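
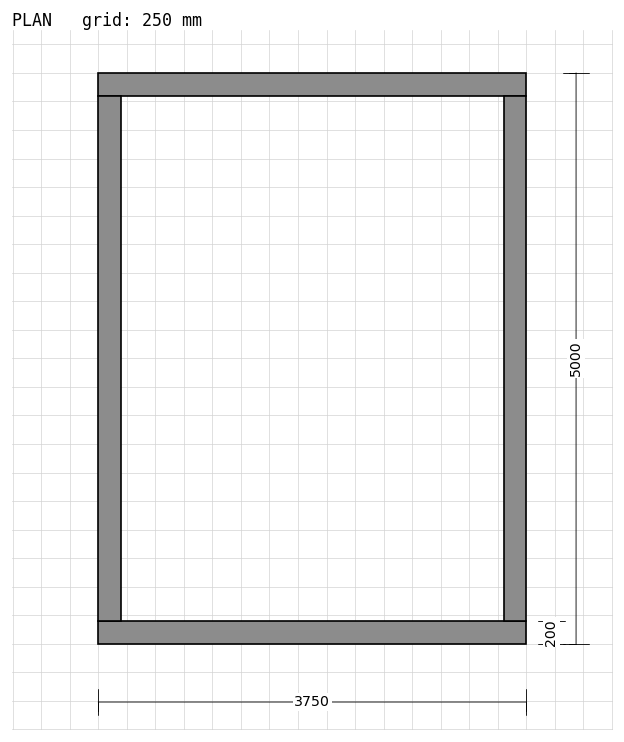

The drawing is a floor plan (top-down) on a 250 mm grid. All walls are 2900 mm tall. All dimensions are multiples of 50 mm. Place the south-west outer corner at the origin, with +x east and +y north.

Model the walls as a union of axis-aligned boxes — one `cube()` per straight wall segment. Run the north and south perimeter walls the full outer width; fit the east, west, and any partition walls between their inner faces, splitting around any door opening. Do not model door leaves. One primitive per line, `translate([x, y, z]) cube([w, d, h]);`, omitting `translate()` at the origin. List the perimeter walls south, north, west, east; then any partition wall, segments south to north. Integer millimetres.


cube([3750, 200, 2900]);
translate([0, 4800, 0]) cube([3750, 200, 2900]);
translate([0, 200, 0]) cube([200, 4600, 2900]);
translate([3550, 200, 0]) cube([200, 4600, 2900]);


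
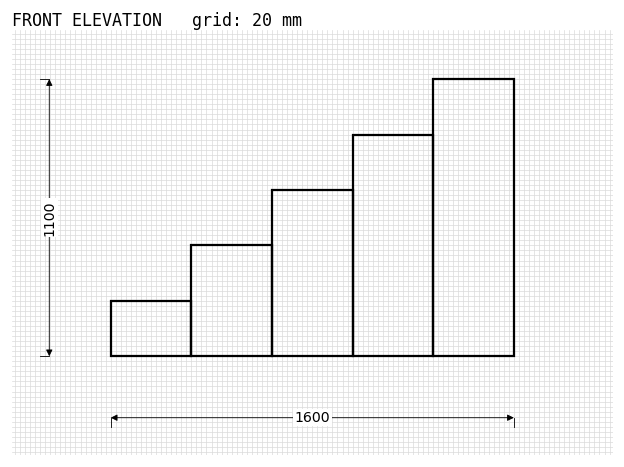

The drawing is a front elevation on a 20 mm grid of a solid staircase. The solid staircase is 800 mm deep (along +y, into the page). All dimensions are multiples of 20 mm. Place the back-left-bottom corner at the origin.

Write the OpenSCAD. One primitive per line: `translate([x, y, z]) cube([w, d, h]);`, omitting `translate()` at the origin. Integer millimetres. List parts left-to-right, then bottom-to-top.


cube([320, 800, 220]);
translate([320, 0, 0]) cube([320, 800, 440]);
translate([640, 0, 0]) cube([320, 800, 660]);
translate([960, 0, 0]) cube([320, 800, 880]);
translate([1280, 0, 0]) cube([320, 800, 1100]);


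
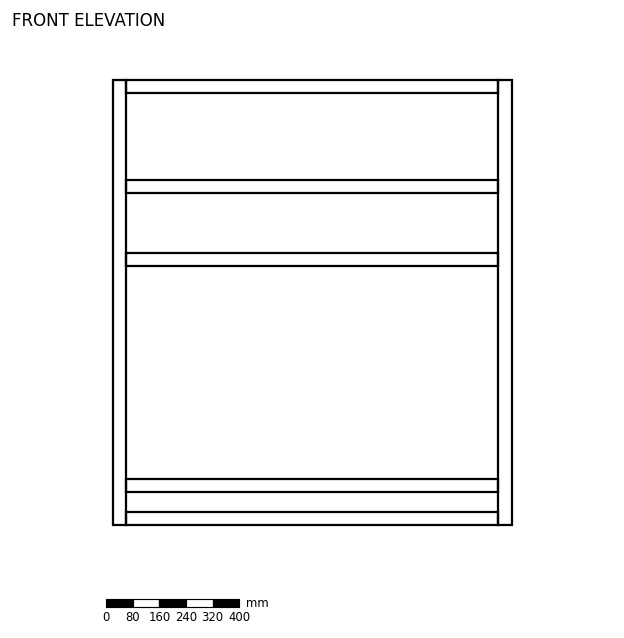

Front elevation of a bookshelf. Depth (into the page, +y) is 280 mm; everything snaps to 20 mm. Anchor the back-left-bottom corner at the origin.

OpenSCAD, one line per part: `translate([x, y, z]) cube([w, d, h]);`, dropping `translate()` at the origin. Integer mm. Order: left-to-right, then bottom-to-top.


cube([40, 280, 1340]);
translate([40, 0, 0]) cube([1120, 280, 40]);
translate([40, 0, 100]) cube([1120, 280, 40]);
translate([40, 0, 780]) cube([1120, 280, 40]);
translate([40, 0, 1000]) cube([1120, 280, 40]);
translate([40, 0, 1300]) cube([1120, 280, 40]);
translate([1160, 0, 0]) cube([40, 280, 1340]);


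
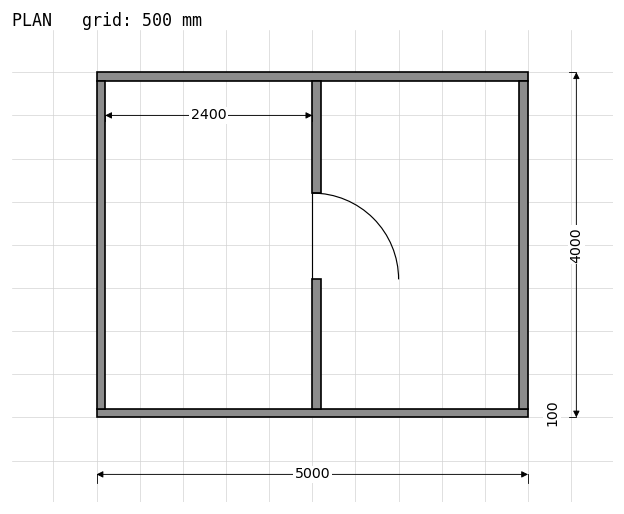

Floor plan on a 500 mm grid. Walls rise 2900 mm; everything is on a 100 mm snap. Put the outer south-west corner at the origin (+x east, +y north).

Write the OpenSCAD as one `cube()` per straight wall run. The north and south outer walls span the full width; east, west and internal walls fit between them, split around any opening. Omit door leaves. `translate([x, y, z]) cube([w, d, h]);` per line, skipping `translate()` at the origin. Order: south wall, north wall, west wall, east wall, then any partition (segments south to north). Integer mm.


cube([5000, 100, 2900]);
translate([0, 3900, 0]) cube([5000, 100, 2900]);
translate([0, 100, 0]) cube([100, 3800, 2900]);
translate([4900, 100, 0]) cube([100, 3800, 2900]);
translate([2500, 100, 0]) cube([100, 1500, 2900]);
translate([2500, 2600, 0]) cube([100, 1300, 2900]);


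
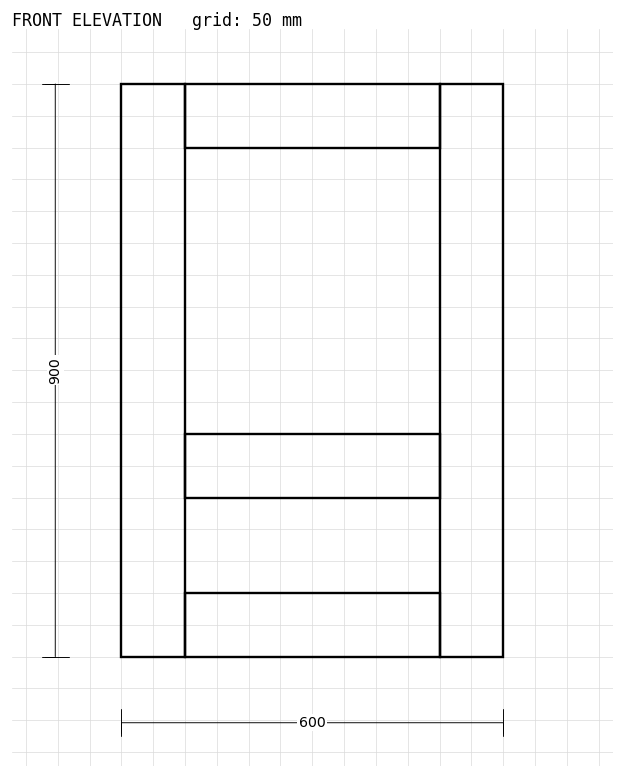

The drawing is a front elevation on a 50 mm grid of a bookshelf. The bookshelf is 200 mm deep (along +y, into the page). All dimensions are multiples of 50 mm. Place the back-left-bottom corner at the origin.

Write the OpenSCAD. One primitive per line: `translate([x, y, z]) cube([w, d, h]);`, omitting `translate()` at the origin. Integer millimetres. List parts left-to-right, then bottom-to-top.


cube([100, 200, 900]);
translate([100, 0, 0]) cube([400, 200, 100]);
translate([100, 0, 250]) cube([400, 200, 100]);
translate([100, 0, 800]) cube([400, 200, 100]);
translate([500, 0, 0]) cube([100, 200, 900]);


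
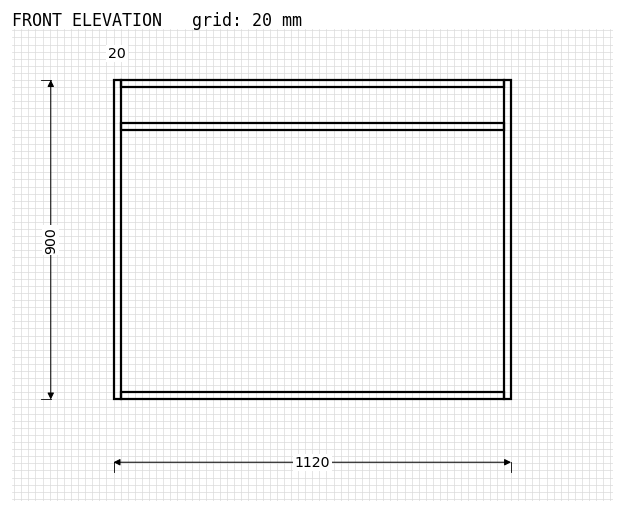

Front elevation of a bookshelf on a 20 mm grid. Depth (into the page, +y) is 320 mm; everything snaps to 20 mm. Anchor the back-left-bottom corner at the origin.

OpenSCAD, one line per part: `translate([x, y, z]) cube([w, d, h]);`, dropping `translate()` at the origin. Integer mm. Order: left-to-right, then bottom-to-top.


cube([20, 320, 900]);
translate([20, 0, 0]) cube([1080, 320, 20]);
translate([20, 0, 760]) cube([1080, 320, 20]);
translate([20, 0, 880]) cube([1080, 320, 20]);
translate([1100, 0, 0]) cube([20, 320, 900]);


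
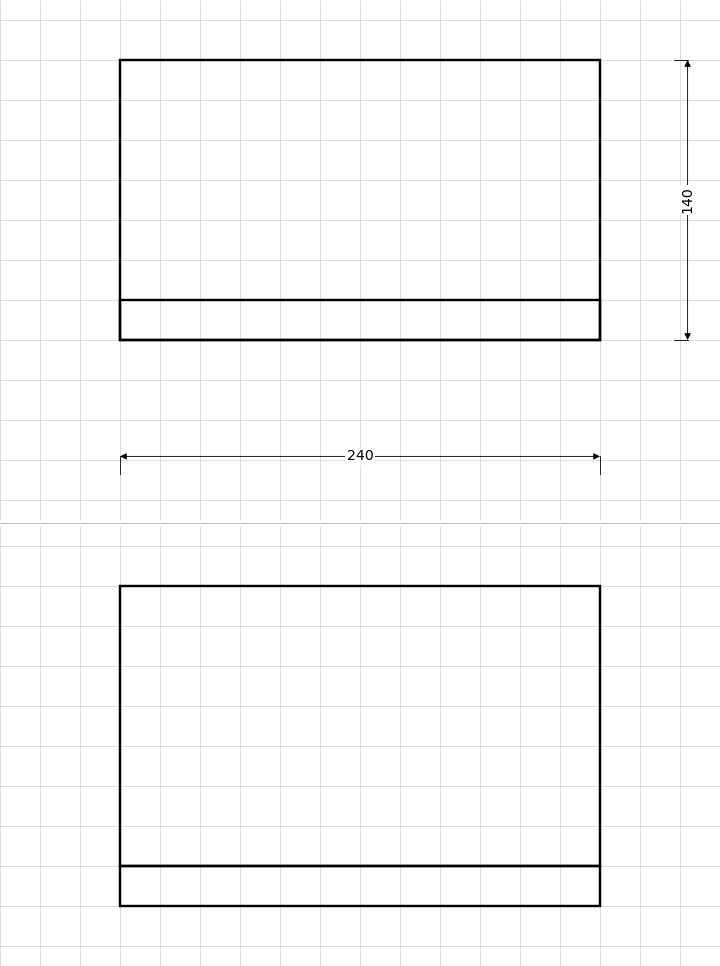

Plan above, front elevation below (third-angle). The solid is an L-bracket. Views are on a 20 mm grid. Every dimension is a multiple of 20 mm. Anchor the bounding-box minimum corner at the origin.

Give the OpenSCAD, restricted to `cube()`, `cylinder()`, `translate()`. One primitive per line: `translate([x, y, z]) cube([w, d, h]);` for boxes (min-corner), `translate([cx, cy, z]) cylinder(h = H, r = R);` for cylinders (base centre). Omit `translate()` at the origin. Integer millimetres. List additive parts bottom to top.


cube([240, 140, 20]);
translate([0, 0, 20]) cube([240, 20, 140]);


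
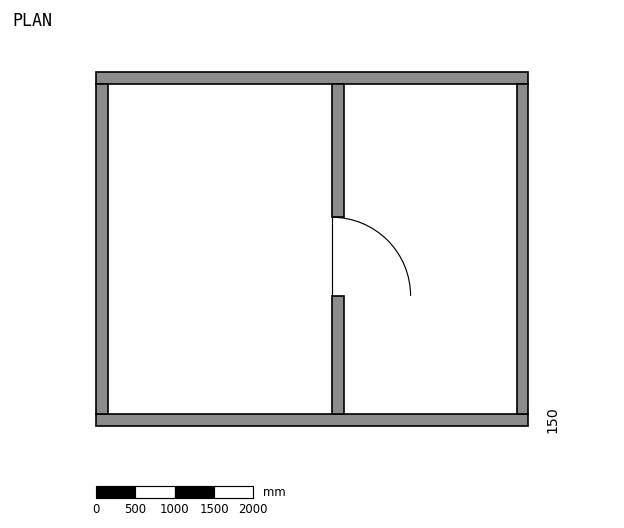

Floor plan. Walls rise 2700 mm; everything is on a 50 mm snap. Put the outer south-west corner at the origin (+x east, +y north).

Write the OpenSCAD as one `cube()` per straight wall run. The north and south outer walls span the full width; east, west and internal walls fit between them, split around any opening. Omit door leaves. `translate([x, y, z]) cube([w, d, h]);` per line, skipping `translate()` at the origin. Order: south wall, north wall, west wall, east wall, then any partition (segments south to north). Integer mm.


cube([5500, 150, 2700]);
translate([0, 4350, 0]) cube([5500, 150, 2700]);
translate([0, 150, 0]) cube([150, 4200, 2700]);
translate([5350, 150, 0]) cube([150, 4200, 2700]);
translate([3000, 150, 0]) cube([150, 1500, 2700]);
translate([3000, 2650, 0]) cube([150, 1700, 2700]);


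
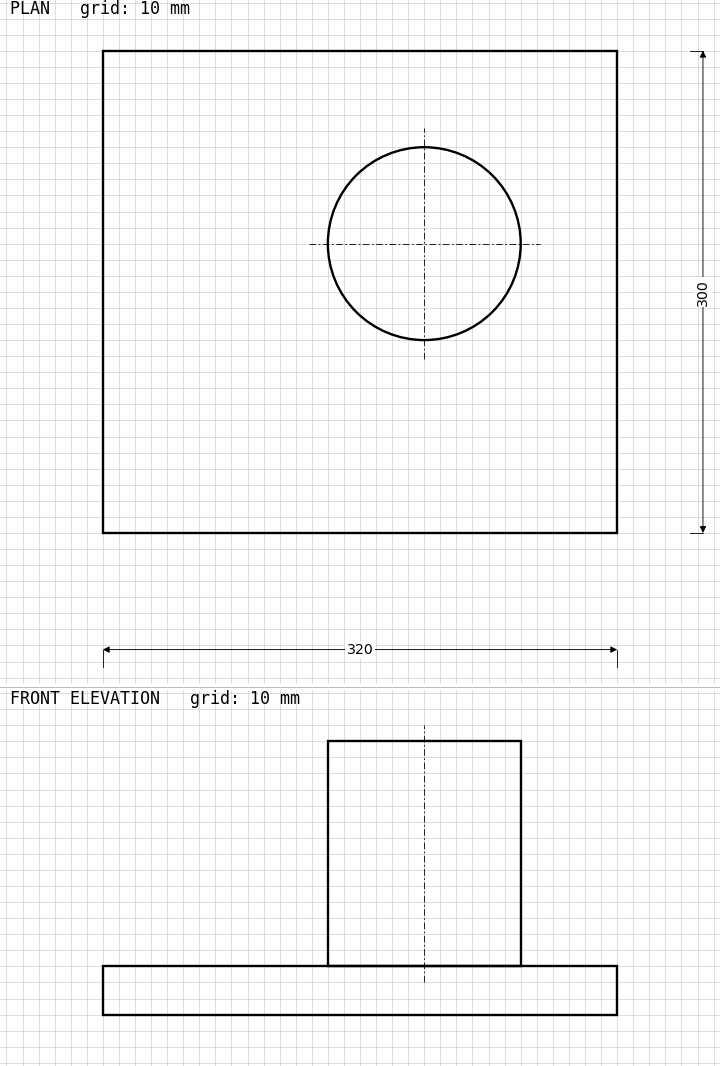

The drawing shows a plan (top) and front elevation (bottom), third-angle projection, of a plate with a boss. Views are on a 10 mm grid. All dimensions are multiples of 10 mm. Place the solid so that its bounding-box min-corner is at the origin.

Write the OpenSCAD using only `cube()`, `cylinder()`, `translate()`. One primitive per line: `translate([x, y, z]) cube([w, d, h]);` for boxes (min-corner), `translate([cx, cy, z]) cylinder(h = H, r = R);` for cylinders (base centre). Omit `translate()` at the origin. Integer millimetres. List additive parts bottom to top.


cube([320, 300, 30]);
translate([200, 180, 30]) cylinder(h = 140, r = 60);


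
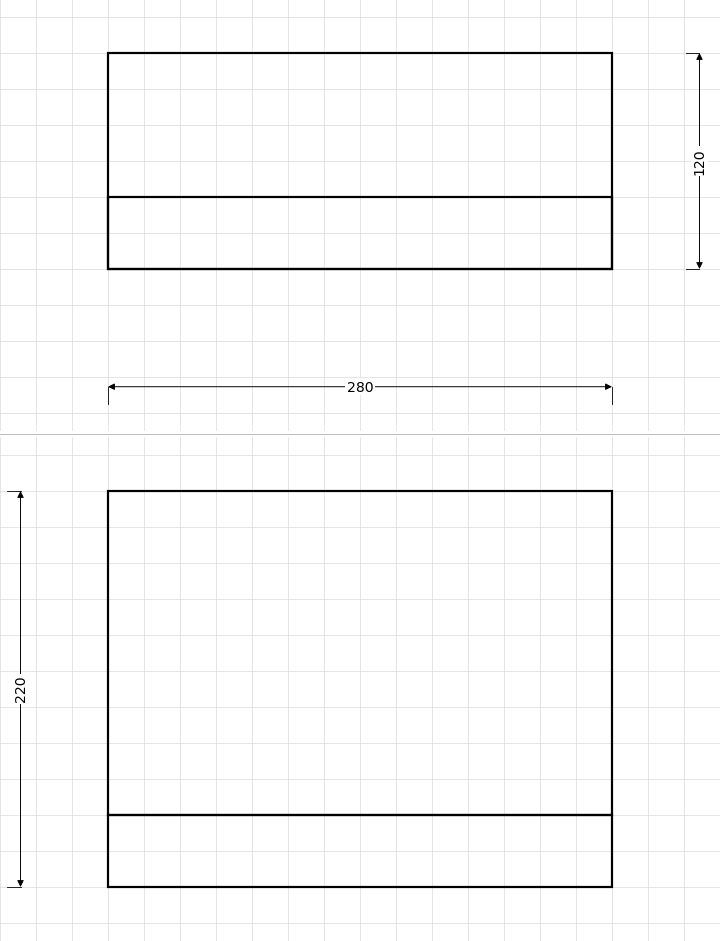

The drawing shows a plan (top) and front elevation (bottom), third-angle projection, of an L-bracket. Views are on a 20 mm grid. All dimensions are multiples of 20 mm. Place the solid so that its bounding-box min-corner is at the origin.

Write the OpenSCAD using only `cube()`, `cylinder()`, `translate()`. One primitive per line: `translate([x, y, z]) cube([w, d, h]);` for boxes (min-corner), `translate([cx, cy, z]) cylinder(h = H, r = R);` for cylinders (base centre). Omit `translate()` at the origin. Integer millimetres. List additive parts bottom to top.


cube([280, 120, 40]);
translate([0, 0, 40]) cube([280, 40, 180]);


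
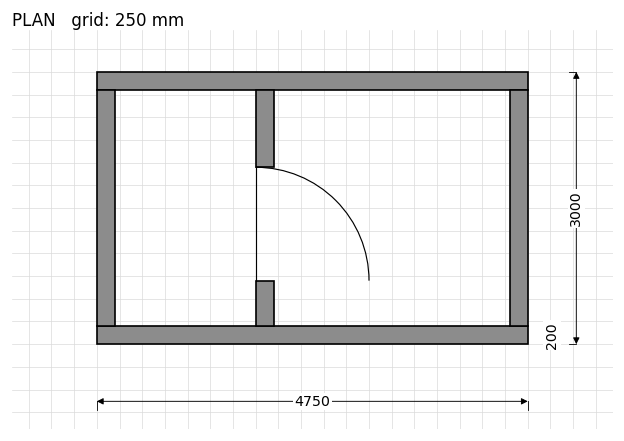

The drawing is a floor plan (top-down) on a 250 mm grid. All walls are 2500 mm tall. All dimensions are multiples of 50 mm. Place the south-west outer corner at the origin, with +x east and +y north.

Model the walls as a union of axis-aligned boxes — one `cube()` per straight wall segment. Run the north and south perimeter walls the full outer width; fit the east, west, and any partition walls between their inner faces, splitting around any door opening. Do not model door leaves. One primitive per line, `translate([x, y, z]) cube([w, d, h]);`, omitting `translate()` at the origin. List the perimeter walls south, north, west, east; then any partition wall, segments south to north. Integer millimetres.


cube([4750, 200, 2500]);
translate([0, 2800, 0]) cube([4750, 200, 2500]);
translate([0, 200, 0]) cube([200, 2600, 2500]);
translate([4550, 200, 0]) cube([200, 2600, 2500]);
translate([1750, 200, 0]) cube([200, 500, 2500]);
translate([1750, 1950, 0]) cube([200, 850, 2500]);


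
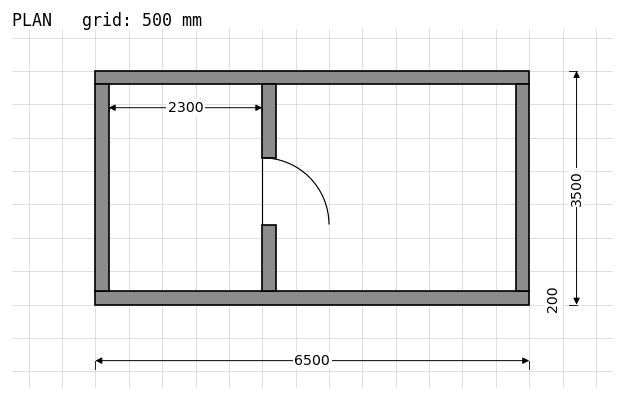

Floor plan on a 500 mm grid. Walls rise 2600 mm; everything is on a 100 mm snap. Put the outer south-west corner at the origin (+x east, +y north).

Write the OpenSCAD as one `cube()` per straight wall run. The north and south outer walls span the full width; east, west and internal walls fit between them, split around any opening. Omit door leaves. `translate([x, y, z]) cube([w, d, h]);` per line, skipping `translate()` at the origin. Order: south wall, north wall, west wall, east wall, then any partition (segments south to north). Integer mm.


cube([6500, 200, 2600]);
translate([0, 3300, 0]) cube([6500, 200, 2600]);
translate([0, 200, 0]) cube([200, 3100, 2600]);
translate([6300, 200, 0]) cube([200, 3100, 2600]);
translate([2500, 200, 0]) cube([200, 1000, 2600]);
translate([2500, 2200, 0]) cube([200, 1100, 2600]);


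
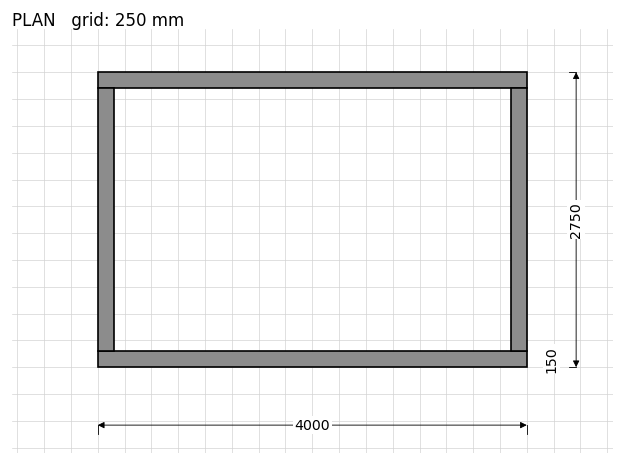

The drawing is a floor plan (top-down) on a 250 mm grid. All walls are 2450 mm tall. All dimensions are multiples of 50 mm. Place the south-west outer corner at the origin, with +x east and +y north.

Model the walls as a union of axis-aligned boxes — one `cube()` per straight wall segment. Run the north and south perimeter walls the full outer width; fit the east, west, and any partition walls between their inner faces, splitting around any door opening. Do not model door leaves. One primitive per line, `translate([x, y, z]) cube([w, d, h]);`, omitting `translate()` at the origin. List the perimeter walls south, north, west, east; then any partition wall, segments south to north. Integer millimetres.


cube([4000, 150, 2450]);
translate([0, 2600, 0]) cube([4000, 150, 2450]);
translate([0, 150, 0]) cube([150, 2450, 2450]);
translate([3850, 150, 0]) cube([150, 2450, 2450]);


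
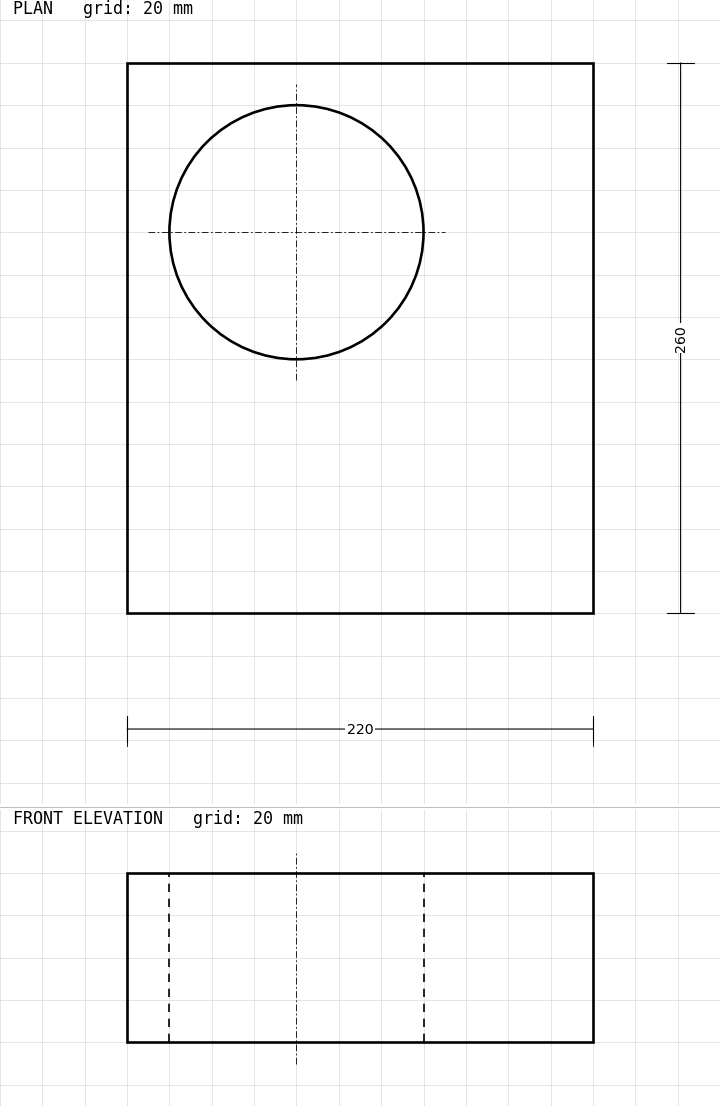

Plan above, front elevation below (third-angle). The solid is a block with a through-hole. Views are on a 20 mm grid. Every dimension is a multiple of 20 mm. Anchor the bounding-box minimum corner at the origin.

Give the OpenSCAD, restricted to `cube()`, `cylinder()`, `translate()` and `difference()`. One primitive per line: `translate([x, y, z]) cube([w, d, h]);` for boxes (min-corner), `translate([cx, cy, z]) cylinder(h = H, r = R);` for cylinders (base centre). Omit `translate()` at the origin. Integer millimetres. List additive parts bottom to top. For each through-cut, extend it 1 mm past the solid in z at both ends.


difference() {
  cube([220, 260, 80]);
  translate([80, 180, -1]) cylinder(h = 82, r = 60);
}


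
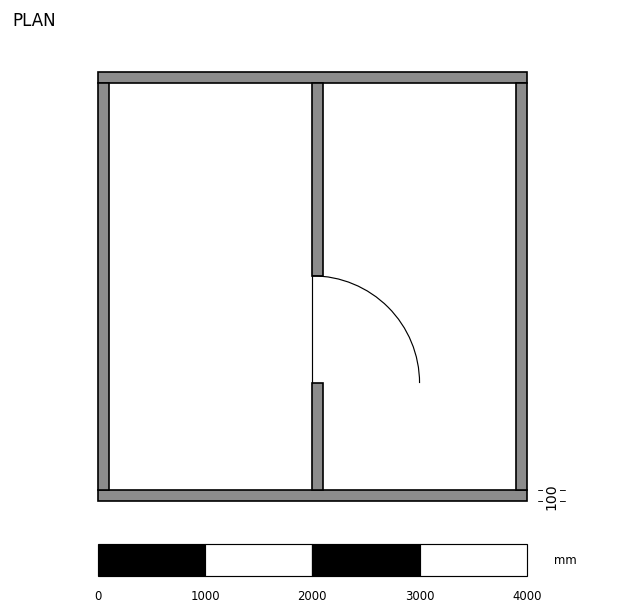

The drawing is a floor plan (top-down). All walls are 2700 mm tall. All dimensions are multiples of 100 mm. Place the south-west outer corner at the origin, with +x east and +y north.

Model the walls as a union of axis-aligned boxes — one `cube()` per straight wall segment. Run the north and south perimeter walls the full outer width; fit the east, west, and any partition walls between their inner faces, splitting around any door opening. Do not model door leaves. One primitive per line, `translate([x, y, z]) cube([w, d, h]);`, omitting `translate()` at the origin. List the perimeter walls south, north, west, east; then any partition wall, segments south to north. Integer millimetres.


cube([4000, 100, 2700]);
translate([0, 3900, 0]) cube([4000, 100, 2700]);
translate([0, 100, 0]) cube([100, 3800, 2700]);
translate([3900, 100, 0]) cube([100, 3800, 2700]);
translate([2000, 100, 0]) cube([100, 1000, 2700]);
translate([2000, 2100, 0]) cube([100, 1800, 2700]);


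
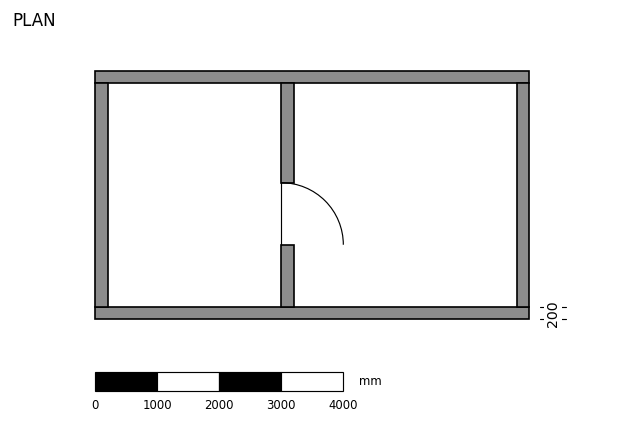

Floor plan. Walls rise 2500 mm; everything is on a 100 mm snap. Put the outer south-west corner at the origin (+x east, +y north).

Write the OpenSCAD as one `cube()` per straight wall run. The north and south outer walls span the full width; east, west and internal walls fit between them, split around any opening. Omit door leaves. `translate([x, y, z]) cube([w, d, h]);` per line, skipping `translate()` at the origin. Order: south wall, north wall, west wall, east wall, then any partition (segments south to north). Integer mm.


cube([7000, 200, 2500]);
translate([0, 3800, 0]) cube([7000, 200, 2500]);
translate([0, 200, 0]) cube([200, 3600, 2500]);
translate([6800, 200, 0]) cube([200, 3600, 2500]);
translate([3000, 200, 0]) cube([200, 1000, 2500]);
translate([3000, 2200, 0]) cube([200, 1600, 2500]);


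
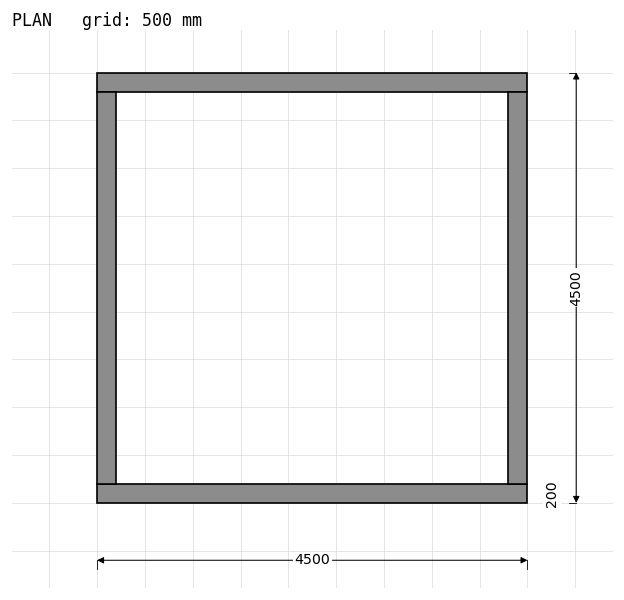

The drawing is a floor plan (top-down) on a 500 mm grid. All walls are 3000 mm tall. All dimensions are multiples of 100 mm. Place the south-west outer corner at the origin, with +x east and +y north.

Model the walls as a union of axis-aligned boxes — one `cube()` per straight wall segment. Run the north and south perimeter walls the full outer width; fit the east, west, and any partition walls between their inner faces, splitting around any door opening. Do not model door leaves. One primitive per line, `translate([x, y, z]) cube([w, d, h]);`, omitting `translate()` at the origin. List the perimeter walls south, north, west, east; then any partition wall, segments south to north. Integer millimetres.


cube([4500, 200, 3000]);
translate([0, 4300, 0]) cube([4500, 200, 3000]);
translate([0, 200, 0]) cube([200, 4100, 3000]);
translate([4300, 200, 0]) cube([200, 4100, 3000]);


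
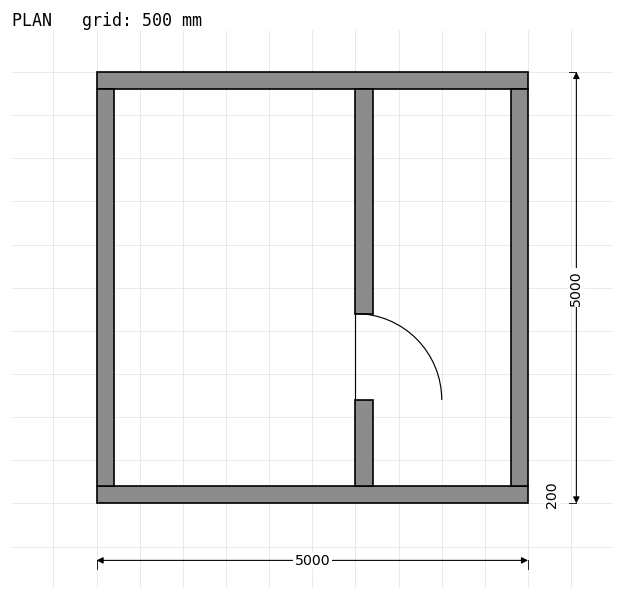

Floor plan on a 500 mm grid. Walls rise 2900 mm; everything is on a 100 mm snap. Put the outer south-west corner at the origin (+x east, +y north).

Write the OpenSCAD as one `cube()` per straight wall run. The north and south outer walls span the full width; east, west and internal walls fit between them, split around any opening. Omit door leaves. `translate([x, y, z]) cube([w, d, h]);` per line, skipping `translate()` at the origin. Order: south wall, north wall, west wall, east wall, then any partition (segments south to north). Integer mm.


cube([5000, 200, 2900]);
translate([0, 4800, 0]) cube([5000, 200, 2900]);
translate([0, 200, 0]) cube([200, 4600, 2900]);
translate([4800, 200, 0]) cube([200, 4600, 2900]);
translate([3000, 200, 0]) cube([200, 1000, 2900]);
translate([3000, 2200, 0]) cube([200, 2600, 2900]);


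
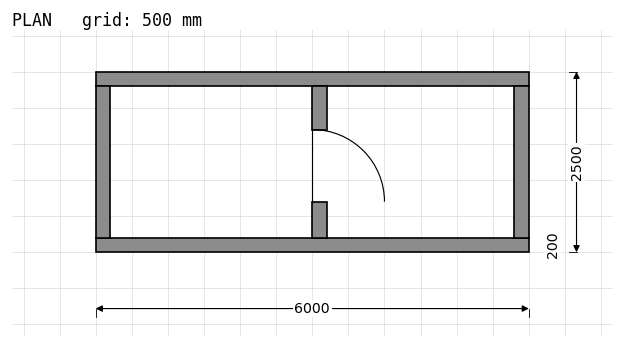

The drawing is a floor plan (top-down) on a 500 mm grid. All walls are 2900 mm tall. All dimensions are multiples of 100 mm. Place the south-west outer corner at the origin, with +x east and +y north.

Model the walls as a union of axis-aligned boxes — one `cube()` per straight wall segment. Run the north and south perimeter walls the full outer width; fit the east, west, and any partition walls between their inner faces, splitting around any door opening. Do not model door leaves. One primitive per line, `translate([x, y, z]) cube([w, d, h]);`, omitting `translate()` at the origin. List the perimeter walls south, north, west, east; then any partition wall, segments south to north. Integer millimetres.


cube([6000, 200, 2900]);
translate([0, 2300, 0]) cube([6000, 200, 2900]);
translate([0, 200, 0]) cube([200, 2100, 2900]);
translate([5800, 200, 0]) cube([200, 2100, 2900]);
translate([3000, 200, 0]) cube([200, 500, 2900]);
translate([3000, 1700, 0]) cube([200, 600, 2900]);


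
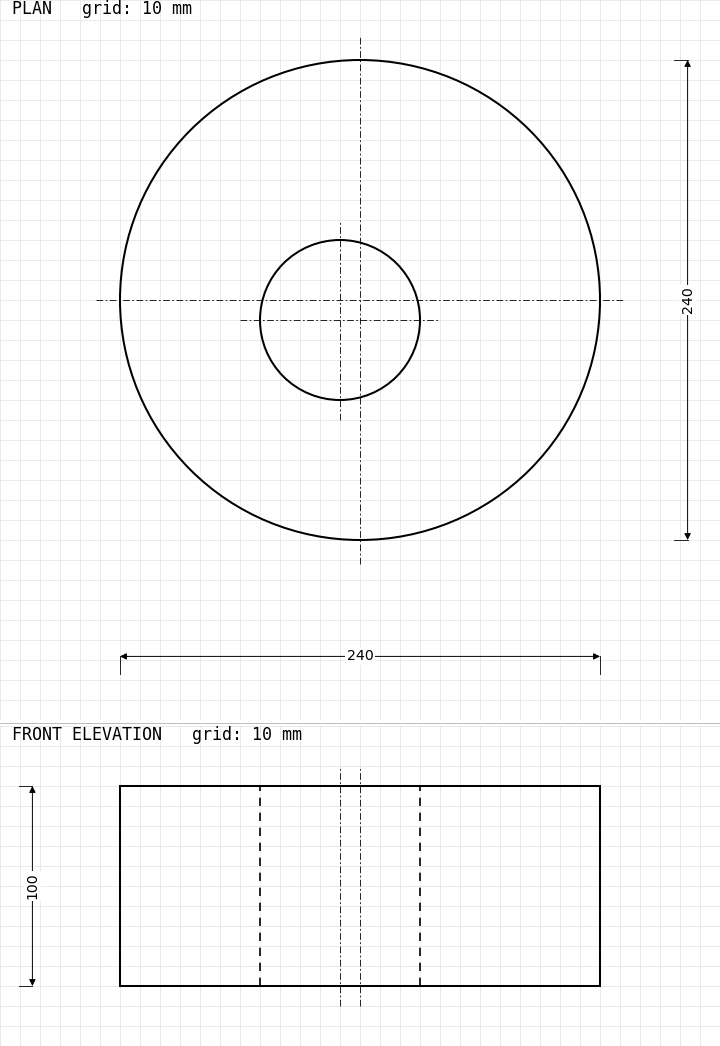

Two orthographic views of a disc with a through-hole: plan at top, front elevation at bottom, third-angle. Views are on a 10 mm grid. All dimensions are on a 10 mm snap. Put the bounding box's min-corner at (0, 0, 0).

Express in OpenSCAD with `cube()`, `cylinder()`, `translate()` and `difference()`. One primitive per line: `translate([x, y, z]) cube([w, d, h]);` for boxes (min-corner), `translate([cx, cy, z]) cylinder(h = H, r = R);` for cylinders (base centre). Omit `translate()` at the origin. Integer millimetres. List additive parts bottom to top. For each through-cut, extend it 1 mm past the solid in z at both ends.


difference() {
  translate([120, 120, 0]) cylinder(h = 100, r = 120);
  translate([110, 110, -1]) cylinder(h = 102, r = 40);
}


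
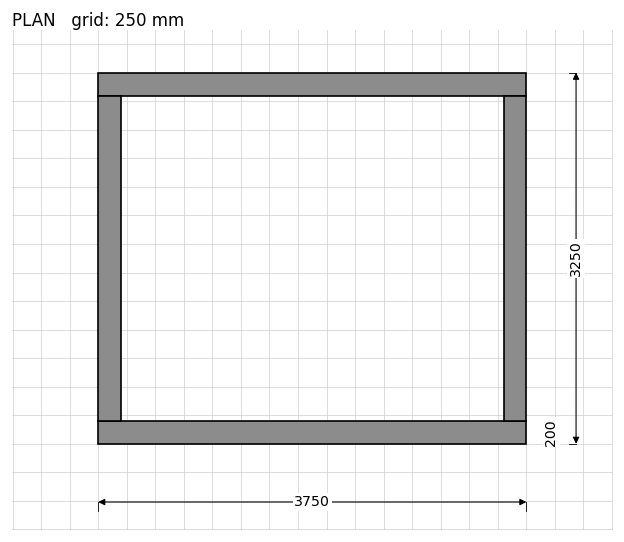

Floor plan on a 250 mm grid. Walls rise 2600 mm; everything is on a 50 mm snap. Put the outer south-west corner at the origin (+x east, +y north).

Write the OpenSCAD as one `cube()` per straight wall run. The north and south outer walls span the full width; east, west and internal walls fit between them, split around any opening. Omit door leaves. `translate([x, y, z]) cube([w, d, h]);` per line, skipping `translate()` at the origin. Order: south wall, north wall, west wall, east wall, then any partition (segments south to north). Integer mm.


cube([3750, 200, 2600]);
translate([0, 3050, 0]) cube([3750, 200, 2600]);
translate([0, 200, 0]) cube([200, 2850, 2600]);
translate([3550, 200, 0]) cube([200, 2850, 2600]);


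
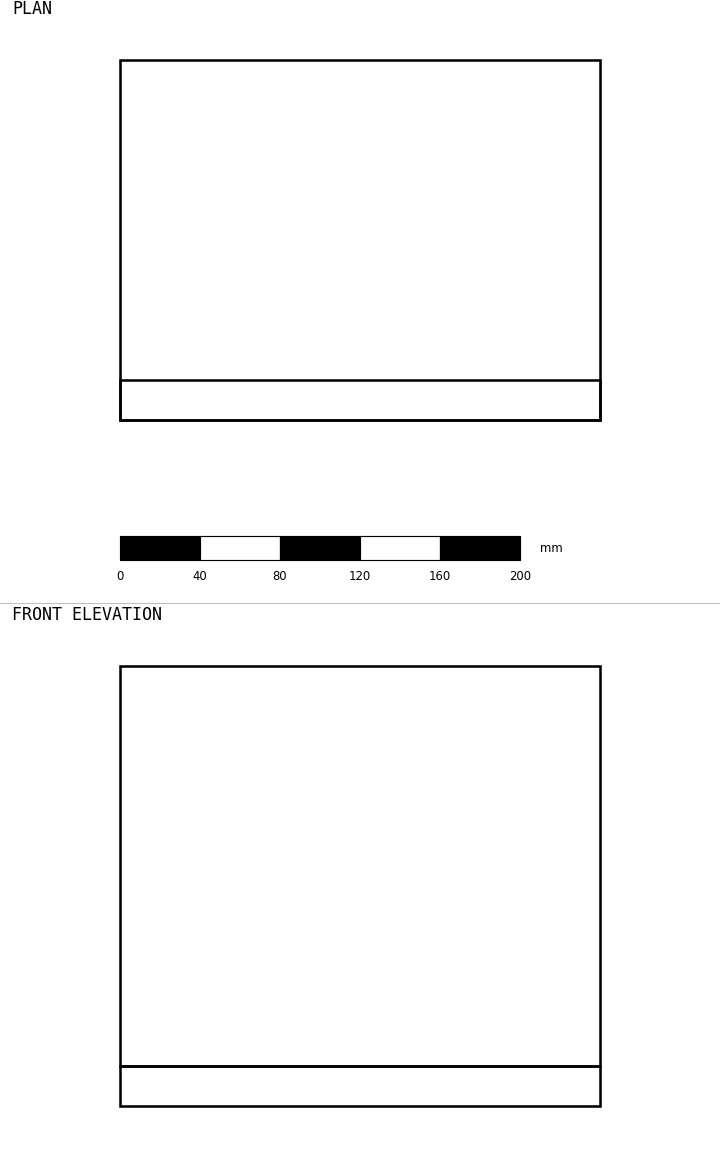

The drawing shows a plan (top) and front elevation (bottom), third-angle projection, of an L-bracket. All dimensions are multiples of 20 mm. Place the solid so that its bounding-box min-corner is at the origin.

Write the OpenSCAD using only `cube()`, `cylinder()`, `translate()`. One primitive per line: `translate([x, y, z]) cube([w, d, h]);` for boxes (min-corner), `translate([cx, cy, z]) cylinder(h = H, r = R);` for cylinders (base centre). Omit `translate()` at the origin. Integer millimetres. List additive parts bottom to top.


cube([240, 180, 20]);
translate([0, 0, 20]) cube([240, 20, 200]);


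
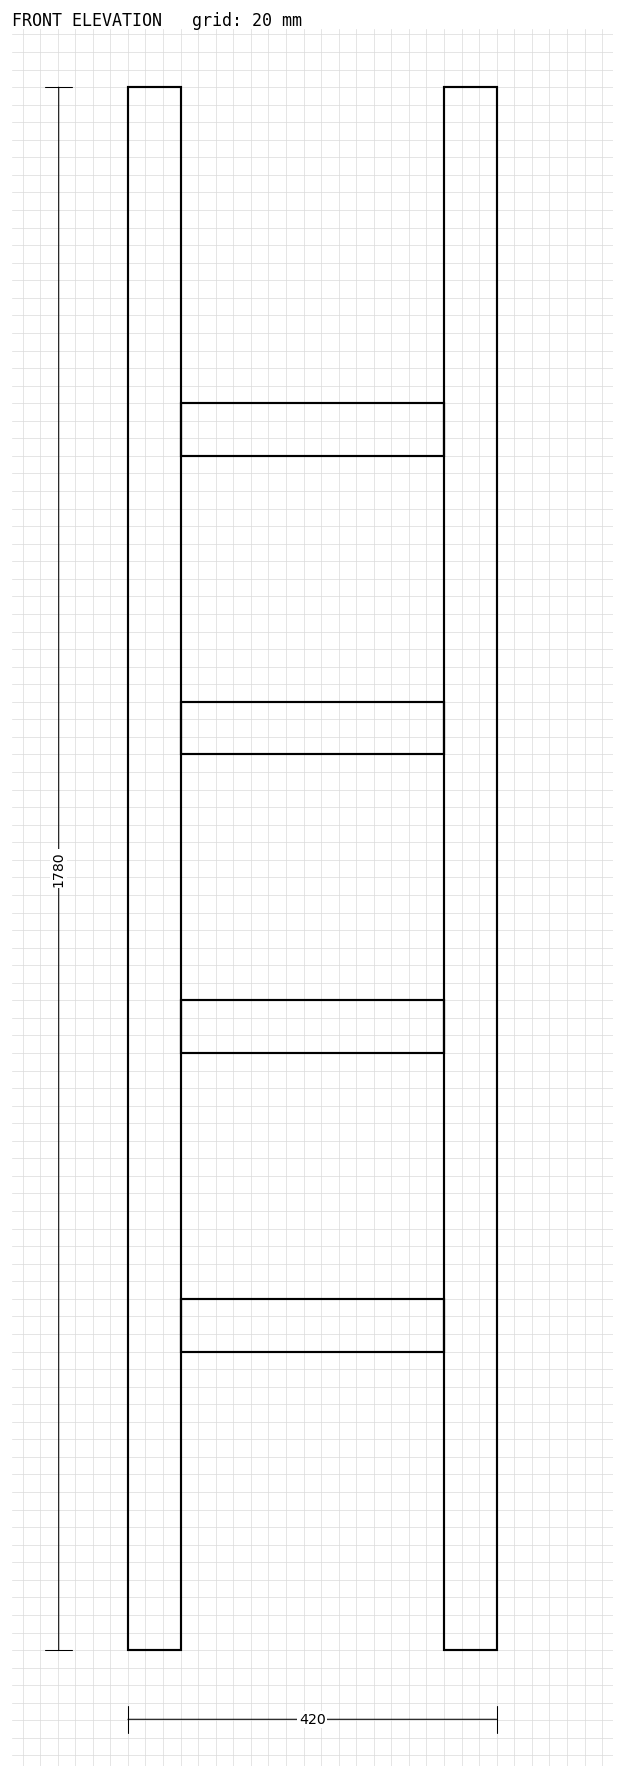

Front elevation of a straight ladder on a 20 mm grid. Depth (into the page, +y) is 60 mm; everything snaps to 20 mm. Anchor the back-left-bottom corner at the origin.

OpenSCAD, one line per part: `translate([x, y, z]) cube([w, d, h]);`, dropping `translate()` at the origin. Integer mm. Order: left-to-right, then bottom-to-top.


cube([60, 60, 1780]);
translate([60, 0, 340]) cube([300, 60, 60]);
translate([60, 0, 680]) cube([300, 60, 60]);
translate([60, 0, 1020]) cube([300, 60, 60]);
translate([60, 0, 1360]) cube([300, 60, 60]);
translate([360, 0, 0]) cube([60, 60, 1780]);


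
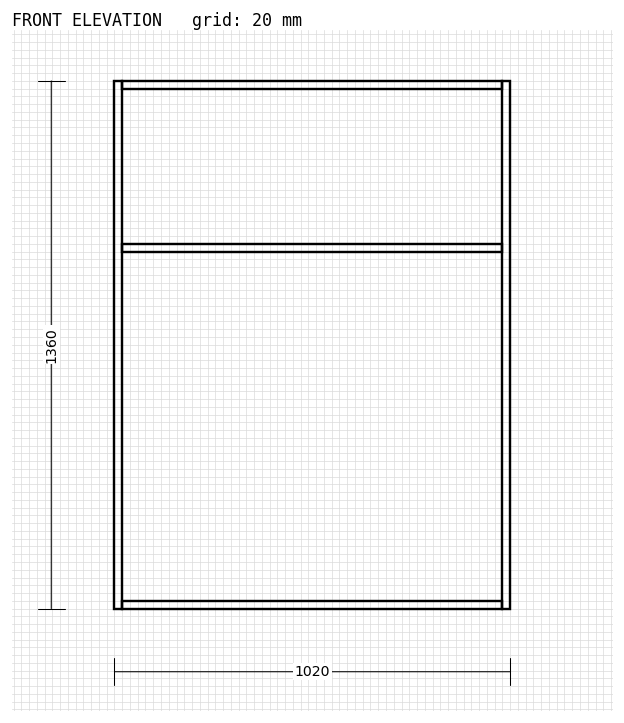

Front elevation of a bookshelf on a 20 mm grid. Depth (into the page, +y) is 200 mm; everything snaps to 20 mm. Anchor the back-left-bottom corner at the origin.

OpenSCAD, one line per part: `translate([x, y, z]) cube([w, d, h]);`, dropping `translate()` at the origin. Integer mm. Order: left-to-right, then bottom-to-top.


cube([20, 200, 1360]);
translate([20, 0, 0]) cube([980, 200, 20]);
translate([20, 0, 920]) cube([980, 200, 20]);
translate([20, 0, 1340]) cube([980, 200, 20]);
translate([1000, 0, 0]) cube([20, 200, 1360]);


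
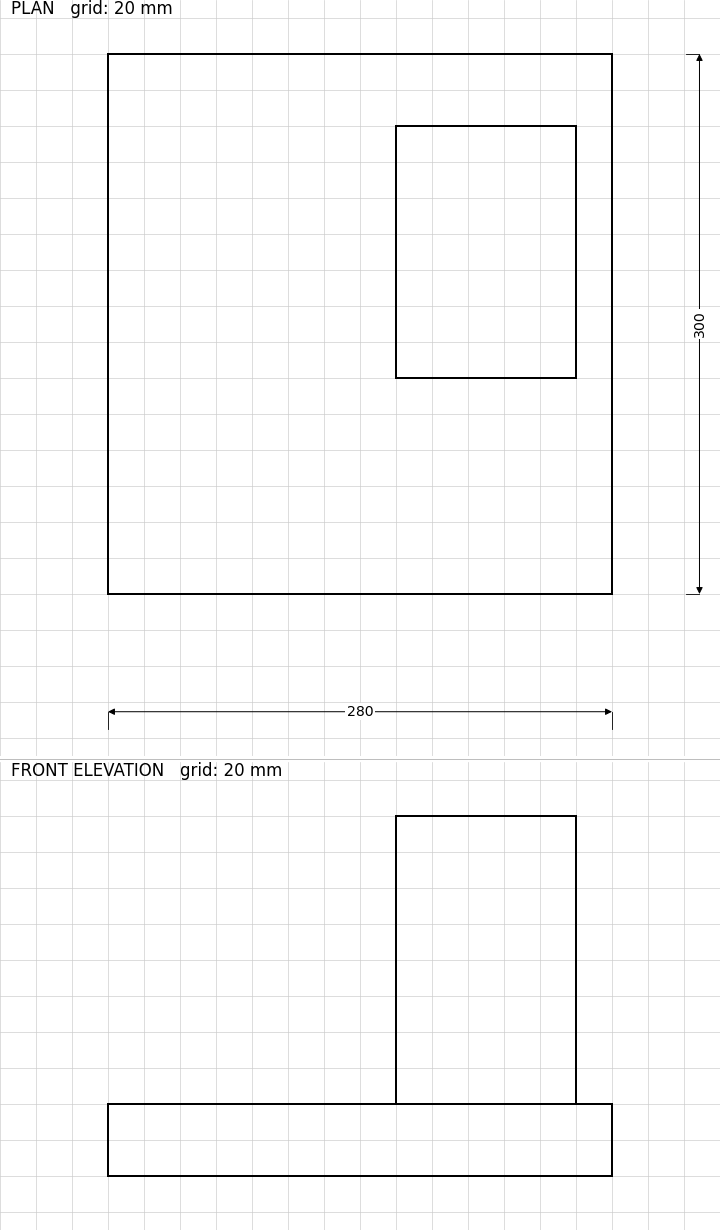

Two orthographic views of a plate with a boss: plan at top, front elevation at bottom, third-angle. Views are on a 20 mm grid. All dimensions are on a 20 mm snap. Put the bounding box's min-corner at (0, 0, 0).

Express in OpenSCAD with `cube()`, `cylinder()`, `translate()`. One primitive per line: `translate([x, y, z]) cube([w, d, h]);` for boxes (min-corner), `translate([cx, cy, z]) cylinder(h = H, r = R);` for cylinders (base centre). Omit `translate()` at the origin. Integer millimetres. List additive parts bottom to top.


cube([280, 300, 40]);
translate([160, 120, 40]) cube([100, 140, 160]);


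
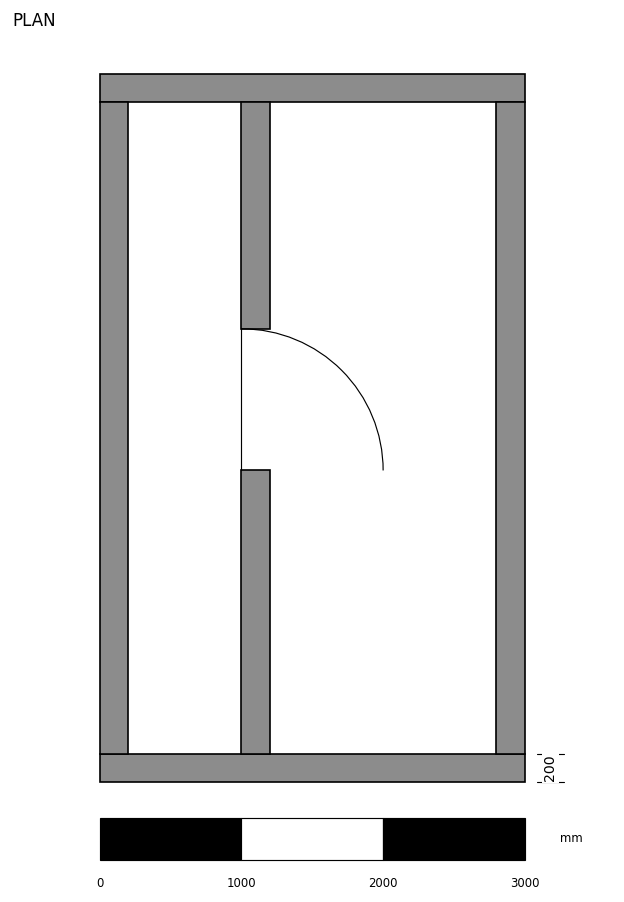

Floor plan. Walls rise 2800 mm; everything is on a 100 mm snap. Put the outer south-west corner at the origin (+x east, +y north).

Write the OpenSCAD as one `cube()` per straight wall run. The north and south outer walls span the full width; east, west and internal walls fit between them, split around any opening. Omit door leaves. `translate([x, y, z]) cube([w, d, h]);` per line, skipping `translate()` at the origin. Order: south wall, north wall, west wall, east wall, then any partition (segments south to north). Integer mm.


cube([3000, 200, 2800]);
translate([0, 4800, 0]) cube([3000, 200, 2800]);
translate([0, 200, 0]) cube([200, 4600, 2800]);
translate([2800, 200, 0]) cube([200, 4600, 2800]);
translate([1000, 200, 0]) cube([200, 2000, 2800]);
translate([1000, 3200, 0]) cube([200, 1600, 2800]);


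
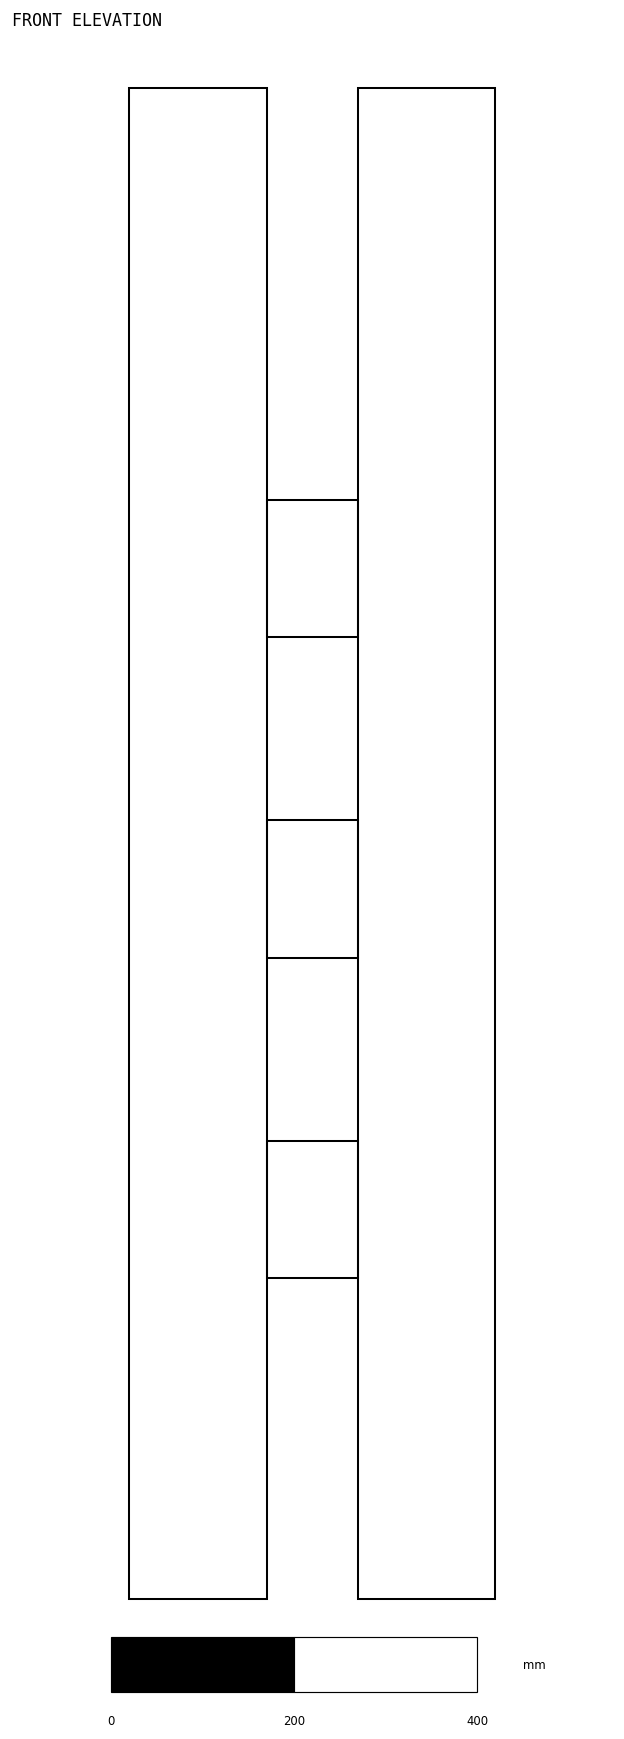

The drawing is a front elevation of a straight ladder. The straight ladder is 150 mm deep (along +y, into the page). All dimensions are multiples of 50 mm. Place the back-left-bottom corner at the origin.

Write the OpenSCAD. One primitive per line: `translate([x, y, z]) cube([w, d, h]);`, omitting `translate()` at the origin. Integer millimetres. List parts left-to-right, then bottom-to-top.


cube([150, 150, 1650]);
translate([150, 0, 350]) cube([100, 150, 150]);
translate([150, 0, 700]) cube([100, 150, 150]);
translate([150, 0, 1050]) cube([100, 150, 150]);
translate([250, 0, 0]) cube([150, 150, 1650]);


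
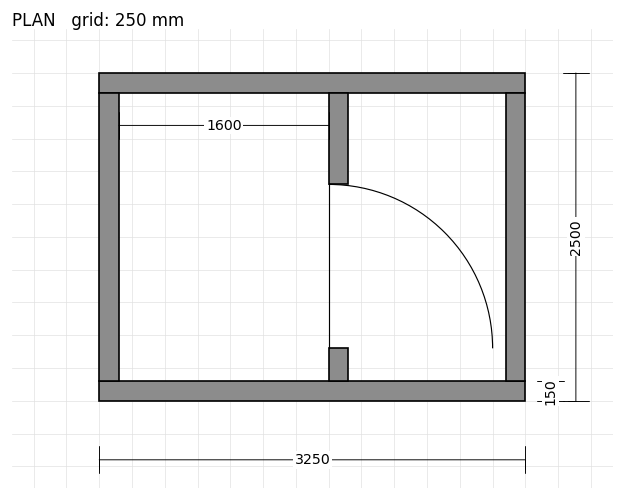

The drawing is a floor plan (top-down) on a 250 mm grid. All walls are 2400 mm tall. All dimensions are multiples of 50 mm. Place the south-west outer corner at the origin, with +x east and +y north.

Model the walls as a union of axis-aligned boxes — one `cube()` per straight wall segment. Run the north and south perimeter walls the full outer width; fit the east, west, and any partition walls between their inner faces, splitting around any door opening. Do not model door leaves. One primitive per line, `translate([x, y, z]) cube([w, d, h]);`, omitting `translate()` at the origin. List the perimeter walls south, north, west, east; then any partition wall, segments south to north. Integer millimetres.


cube([3250, 150, 2400]);
translate([0, 2350, 0]) cube([3250, 150, 2400]);
translate([0, 150, 0]) cube([150, 2200, 2400]);
translate([3100, 150, 0]) cube([150, 2200, 2400]);
translate([1750, 150, 0]) cube([150, 250, 2400]);
translate([1750, 1650, 0]) cube([150, 700, 2400]);


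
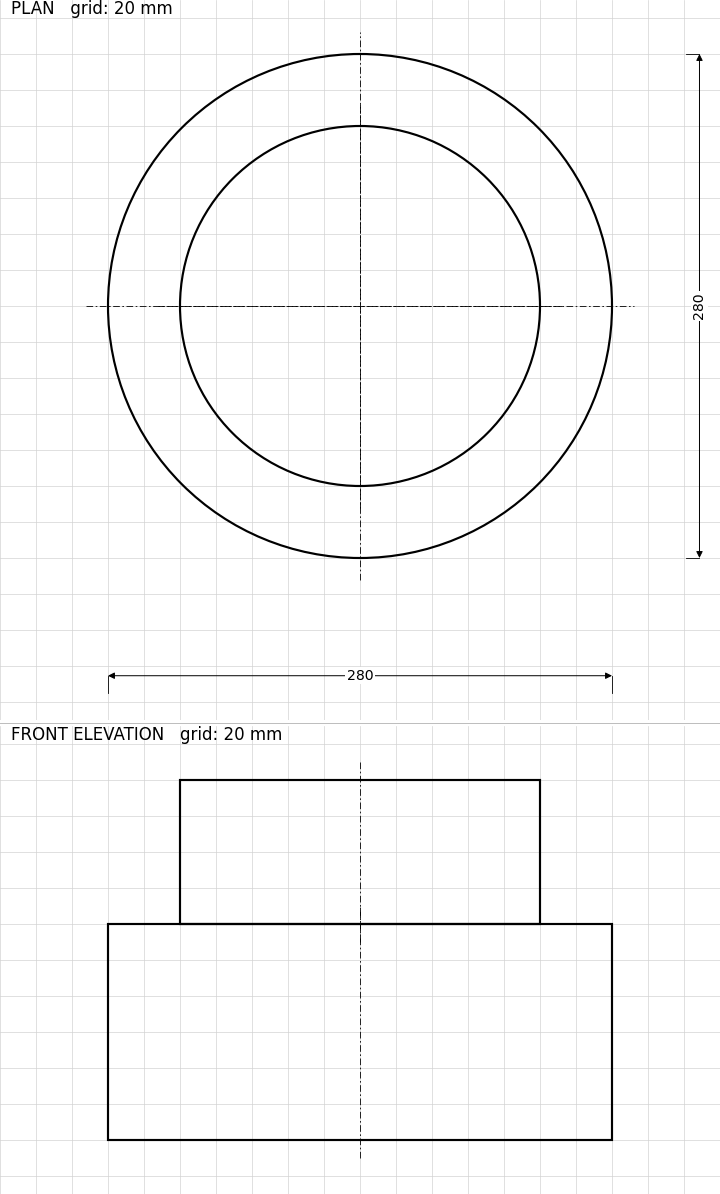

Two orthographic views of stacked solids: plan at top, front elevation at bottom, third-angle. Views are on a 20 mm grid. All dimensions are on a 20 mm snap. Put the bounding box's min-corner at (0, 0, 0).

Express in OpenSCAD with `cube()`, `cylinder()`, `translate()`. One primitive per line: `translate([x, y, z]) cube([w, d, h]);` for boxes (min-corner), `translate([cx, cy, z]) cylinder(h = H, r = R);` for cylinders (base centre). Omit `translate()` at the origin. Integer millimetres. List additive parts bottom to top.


translate([140, 140, 0]) cylinder(h = 120, r = 140);
translate([140, 140, 120]) cylinder(h = 80, r = 100);


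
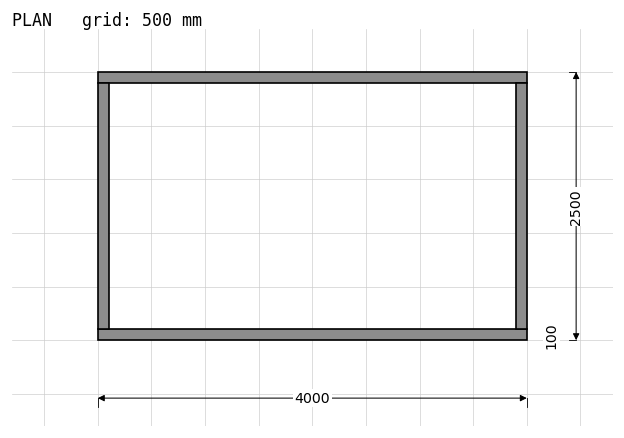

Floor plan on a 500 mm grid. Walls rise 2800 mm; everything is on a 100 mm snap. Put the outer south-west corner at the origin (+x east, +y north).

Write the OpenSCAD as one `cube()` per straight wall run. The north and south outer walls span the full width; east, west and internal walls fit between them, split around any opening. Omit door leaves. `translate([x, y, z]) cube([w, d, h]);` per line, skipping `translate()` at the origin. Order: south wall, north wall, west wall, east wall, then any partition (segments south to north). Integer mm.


cube([4000, 100, 2800]);
translate([0, 2400, 0]) cube([4000, 100, 2800]);
translate([0, 100, 0]) cube([100, 2300, 2800]);
translate([3900, 100, 0]) cube([100, 2300, 2800]);


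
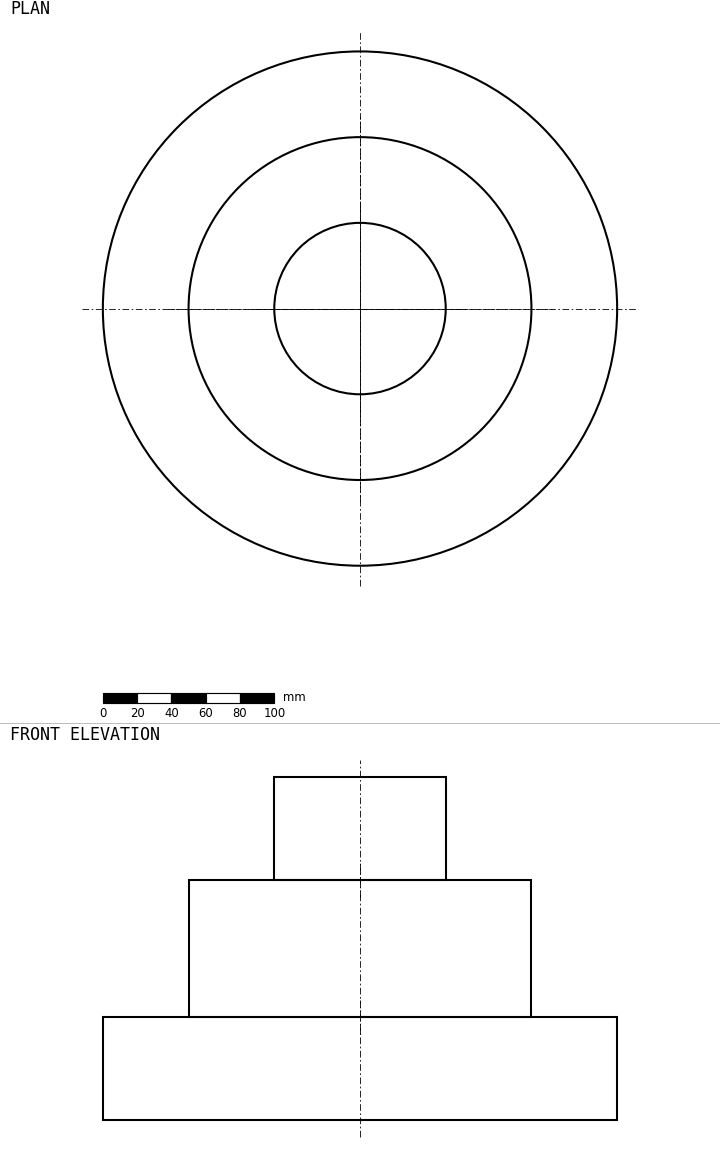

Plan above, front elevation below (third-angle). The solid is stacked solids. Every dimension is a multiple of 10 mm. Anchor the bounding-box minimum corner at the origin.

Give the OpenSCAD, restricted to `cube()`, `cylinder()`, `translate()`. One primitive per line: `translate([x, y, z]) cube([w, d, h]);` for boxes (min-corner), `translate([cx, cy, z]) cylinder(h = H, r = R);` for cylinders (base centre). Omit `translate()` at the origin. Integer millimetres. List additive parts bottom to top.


translate([150, 150, 0]) cylinder(h = 60, r = 150);
translate([150, 150, 60]) cylinder(h = 80, r = 100);
translate([150, 150, 140]) cylinder(h = 60, r = 50);


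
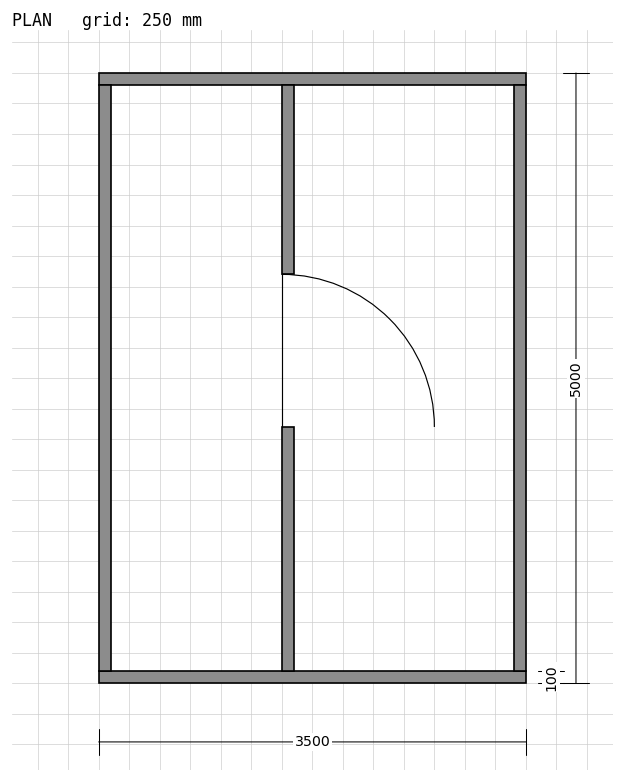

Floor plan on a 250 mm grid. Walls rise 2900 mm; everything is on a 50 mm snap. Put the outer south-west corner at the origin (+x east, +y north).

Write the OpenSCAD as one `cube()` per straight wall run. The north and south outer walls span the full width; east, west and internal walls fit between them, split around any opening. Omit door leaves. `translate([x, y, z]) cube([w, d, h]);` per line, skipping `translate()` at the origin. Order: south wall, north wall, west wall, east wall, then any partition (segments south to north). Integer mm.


cube([3500, 100, 2900]);
translate([0, 4900, 0]) cube([3500, 100, 2900]);
translate([0, 100, 0]) cube([100, 4800, 2900]);
translate([3400, 100, 0]) cube([100, 4800, 2900]);
translate([1500, 100, 0]) cube([100, 2000, 2900]);
translate([1500, 3350, 0]) cube([100, 1550, 2900]);


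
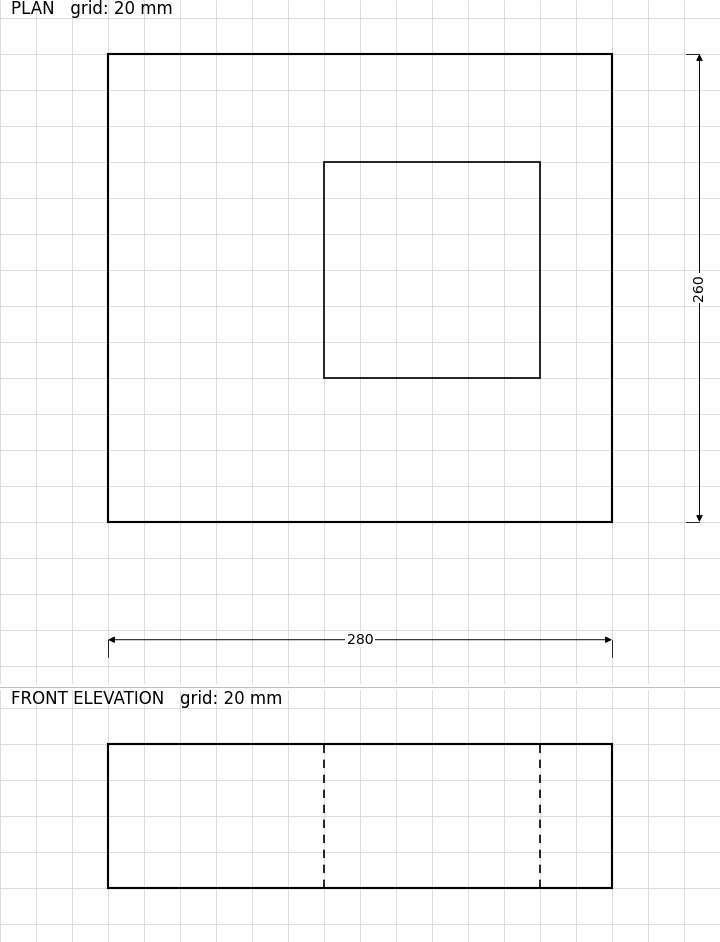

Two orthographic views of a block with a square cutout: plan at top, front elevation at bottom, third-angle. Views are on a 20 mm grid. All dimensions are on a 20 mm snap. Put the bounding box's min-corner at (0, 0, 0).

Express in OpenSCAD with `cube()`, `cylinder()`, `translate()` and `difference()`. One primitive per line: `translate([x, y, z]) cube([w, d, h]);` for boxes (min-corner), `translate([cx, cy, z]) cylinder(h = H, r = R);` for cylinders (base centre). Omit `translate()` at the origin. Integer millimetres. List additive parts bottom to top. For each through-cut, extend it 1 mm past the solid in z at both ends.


difference() {
  cube([280, 260, 80]);
  translate([120, 80, -1]) cube([120, 120, 82]);
}


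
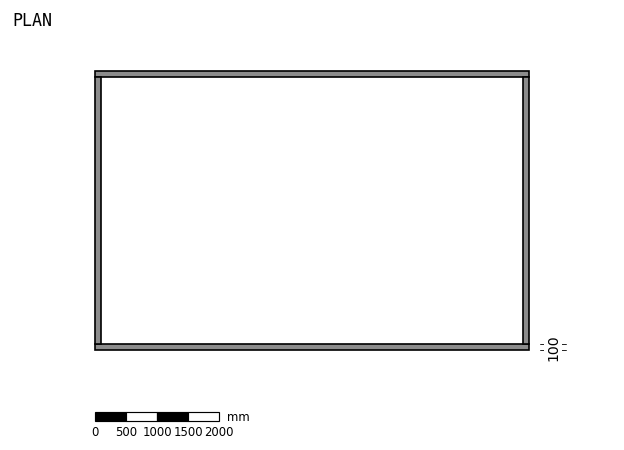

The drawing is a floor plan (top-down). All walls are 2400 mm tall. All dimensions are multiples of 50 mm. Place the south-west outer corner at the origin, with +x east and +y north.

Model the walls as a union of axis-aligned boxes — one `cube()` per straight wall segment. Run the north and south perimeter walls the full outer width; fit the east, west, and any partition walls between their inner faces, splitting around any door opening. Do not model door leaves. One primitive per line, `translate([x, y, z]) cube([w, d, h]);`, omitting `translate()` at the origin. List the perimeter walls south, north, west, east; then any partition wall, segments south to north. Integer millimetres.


cube([7000, 100, 2400]);
translate([0, 4400, 0]) cube([7000, 100, 2400]);
translate([0, 100, 0]) cube([100, 4300, 2400]);
translate([6900, 100, 0]) cube([100, 4300, 2400]);


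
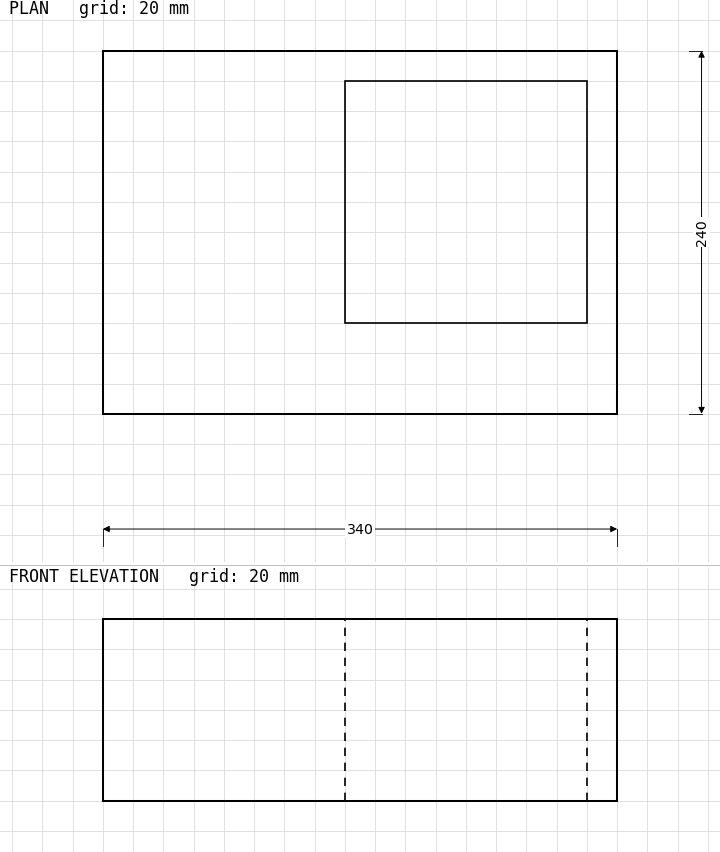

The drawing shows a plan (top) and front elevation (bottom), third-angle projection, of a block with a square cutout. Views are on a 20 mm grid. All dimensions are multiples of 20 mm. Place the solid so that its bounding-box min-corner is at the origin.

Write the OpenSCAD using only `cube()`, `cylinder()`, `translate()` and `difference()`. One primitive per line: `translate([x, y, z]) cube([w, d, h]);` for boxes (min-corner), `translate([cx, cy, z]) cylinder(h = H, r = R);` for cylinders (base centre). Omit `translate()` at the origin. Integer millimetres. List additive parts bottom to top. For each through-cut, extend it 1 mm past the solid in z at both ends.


difference() {
  cube([340, 240, 120]);
  translate([160, 60, -1]) cube([160, 160, 122]);
}


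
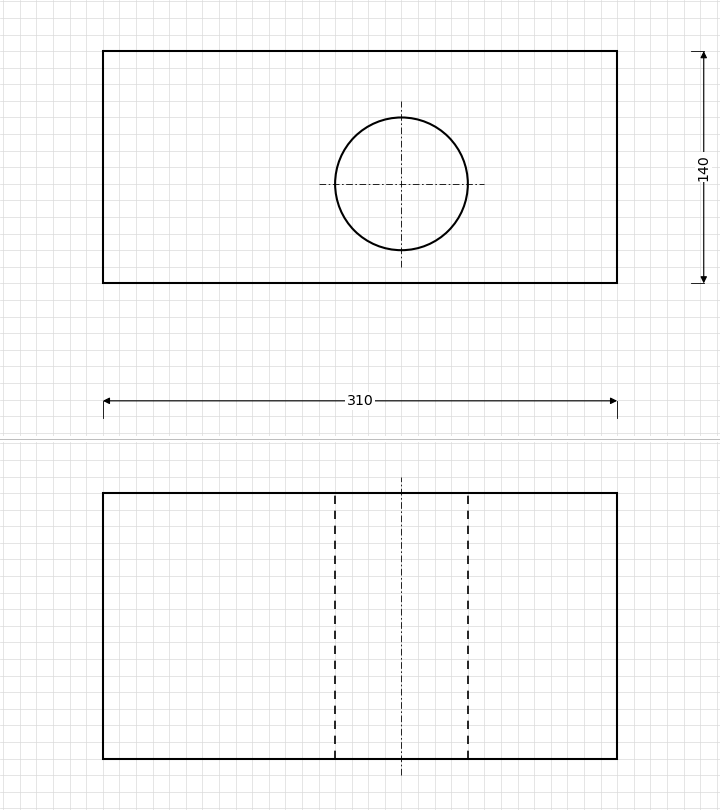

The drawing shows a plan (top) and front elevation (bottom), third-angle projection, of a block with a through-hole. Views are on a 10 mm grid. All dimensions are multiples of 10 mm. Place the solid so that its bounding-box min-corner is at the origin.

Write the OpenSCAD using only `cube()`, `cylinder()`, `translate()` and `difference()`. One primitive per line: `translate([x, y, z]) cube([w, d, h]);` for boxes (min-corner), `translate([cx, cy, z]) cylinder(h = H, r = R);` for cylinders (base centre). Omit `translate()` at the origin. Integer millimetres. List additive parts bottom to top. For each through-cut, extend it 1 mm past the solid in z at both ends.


difference() {
  cube([310, 140, 160]);
  translate([180, 60, -1]) cylinder(h = 162, r = 40);
}


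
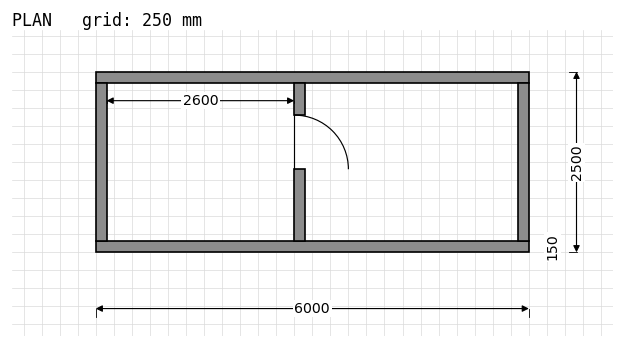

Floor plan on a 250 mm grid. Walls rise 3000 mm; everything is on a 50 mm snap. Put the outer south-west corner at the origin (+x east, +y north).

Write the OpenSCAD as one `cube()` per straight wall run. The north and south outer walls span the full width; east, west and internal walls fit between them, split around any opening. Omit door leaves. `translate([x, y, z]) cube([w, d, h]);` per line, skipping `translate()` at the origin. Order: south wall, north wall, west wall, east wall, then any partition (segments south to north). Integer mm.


cube([6000, 150, 3000]);
translate([0, 2350, 0]) cube([6000, 150, 3000]);
translate([0, 150, 0]) cube([150, 2200, 3000]);
translate([5850, 150, 0]) cube([150, 2200, 3000]);
translate([2750, 150, 0]) cube([150, 1000, 3000]);
translate([2750, 1900, 0]) cube([150, 450, 3000]);


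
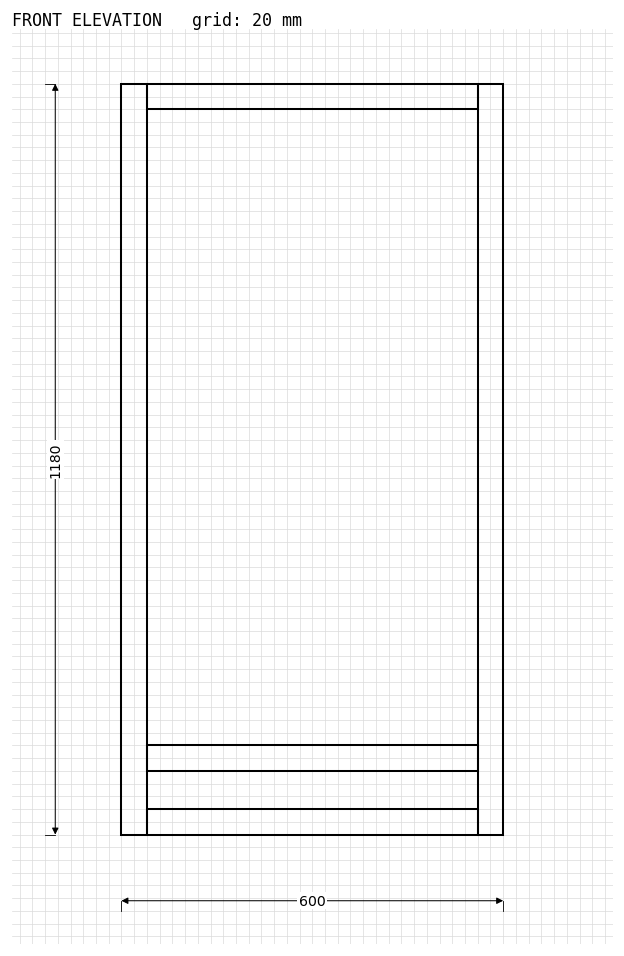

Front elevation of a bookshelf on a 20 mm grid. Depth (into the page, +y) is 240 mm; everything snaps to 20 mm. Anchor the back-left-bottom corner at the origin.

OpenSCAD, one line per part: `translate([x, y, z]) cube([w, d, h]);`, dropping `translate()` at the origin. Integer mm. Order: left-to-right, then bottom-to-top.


cube([40, 240, 1180]);
translate([40, 0, 0]) cube([520, 240, 40]);
translate([40, 0, 100]) cube([520, 240, 40]);
translate([40, 0, 1140]) cube([520, 240, 40]);
translate([560, 0, 0]) cube([40, 240, 1180]);


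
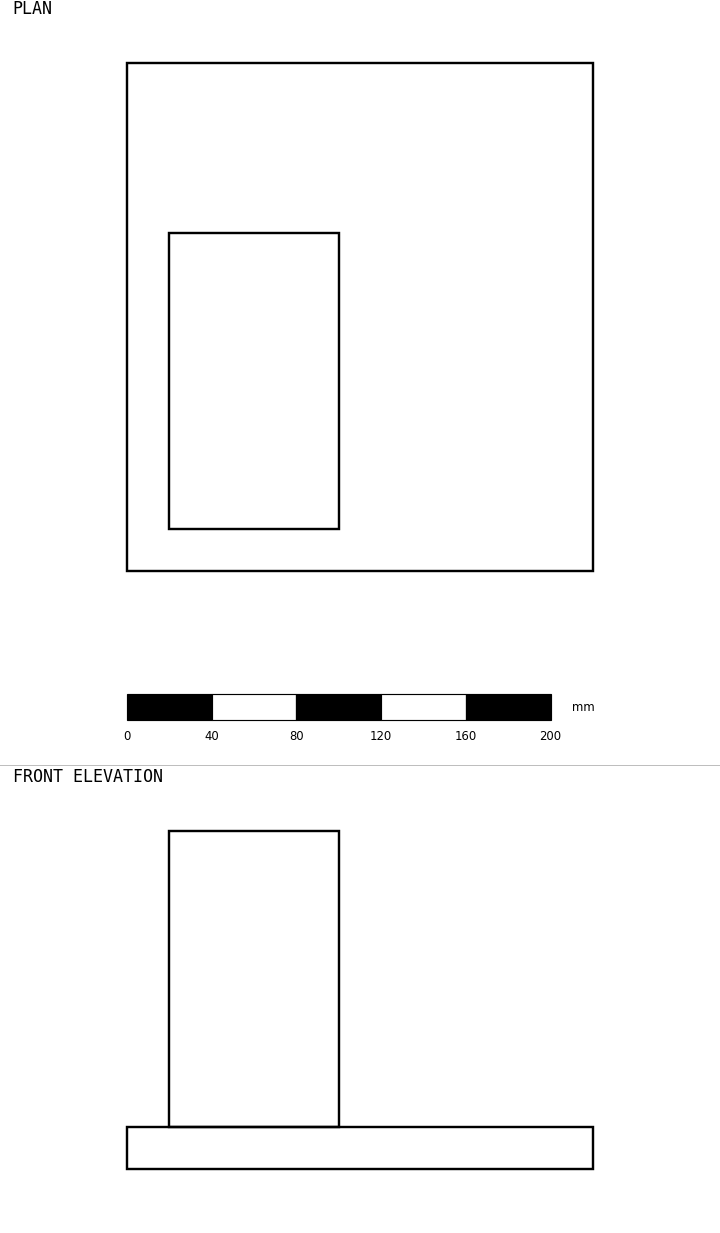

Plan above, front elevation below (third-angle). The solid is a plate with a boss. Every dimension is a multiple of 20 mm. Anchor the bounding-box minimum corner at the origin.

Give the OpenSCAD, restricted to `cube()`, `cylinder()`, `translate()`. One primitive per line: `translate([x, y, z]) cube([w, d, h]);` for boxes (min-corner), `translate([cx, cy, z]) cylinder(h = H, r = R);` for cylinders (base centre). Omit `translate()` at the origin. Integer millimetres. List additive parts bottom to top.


cube([220, 240, 20]);
translate([20, 20, 20]) cube([80, 140, 140]);
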